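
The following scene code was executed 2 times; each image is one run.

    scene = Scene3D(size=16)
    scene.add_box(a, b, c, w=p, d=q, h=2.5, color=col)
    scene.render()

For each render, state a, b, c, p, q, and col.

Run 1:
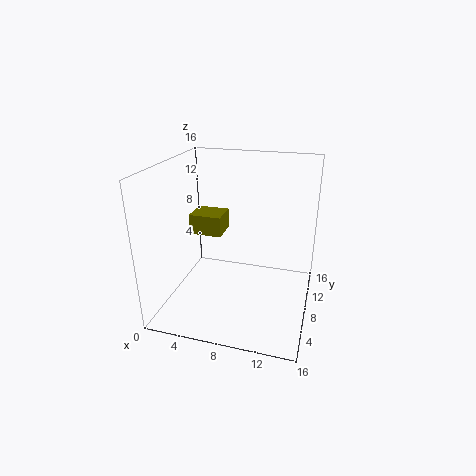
a = 1, b = 10.5, c = 6.5, p = 4, q = 3.5, col = 'olive'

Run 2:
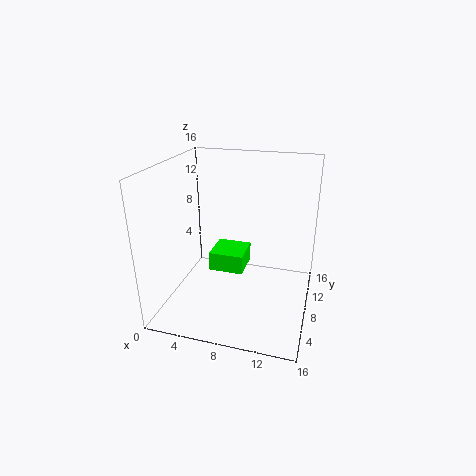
a = 3, b = 11.5, c = 1, p = 4.5, q = 4.5, col = 'lime'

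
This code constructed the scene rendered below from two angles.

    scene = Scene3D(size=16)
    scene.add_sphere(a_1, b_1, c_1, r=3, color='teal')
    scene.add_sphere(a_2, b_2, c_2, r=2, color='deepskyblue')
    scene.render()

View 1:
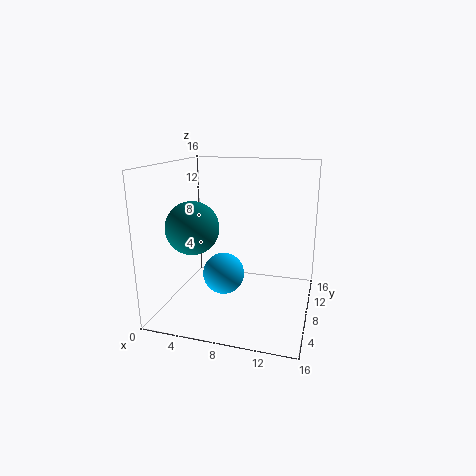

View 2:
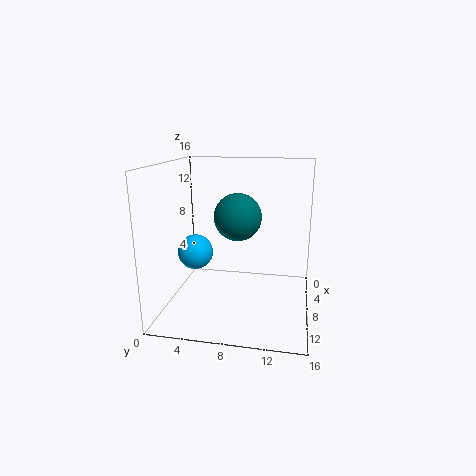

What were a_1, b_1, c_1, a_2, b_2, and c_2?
a_1 = 3, b_1 = 7, c_1 = 9, a_2 = 8, b_2 = 3, c_2 = 6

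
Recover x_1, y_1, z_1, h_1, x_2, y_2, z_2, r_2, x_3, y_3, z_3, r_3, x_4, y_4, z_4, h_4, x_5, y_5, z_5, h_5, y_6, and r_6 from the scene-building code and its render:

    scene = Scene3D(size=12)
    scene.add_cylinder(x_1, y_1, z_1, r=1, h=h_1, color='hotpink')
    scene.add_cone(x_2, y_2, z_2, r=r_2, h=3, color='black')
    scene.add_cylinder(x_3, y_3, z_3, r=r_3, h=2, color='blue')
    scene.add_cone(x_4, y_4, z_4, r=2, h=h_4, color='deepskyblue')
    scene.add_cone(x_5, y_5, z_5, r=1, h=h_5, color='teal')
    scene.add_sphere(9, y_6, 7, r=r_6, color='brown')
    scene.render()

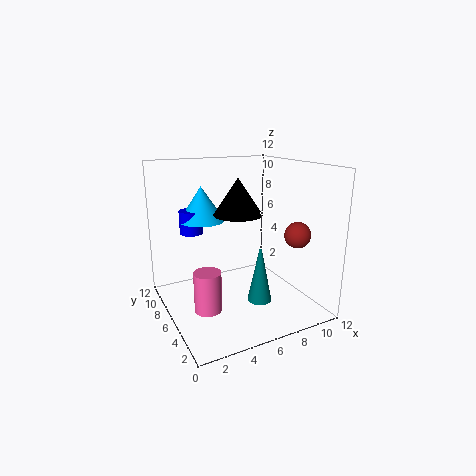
x_1 = 2; y_1 = 3; z_1 = 2; h_1 = 3; x_2 = 6; y_2 = 6; z_2 = 8; r_2 = 2; x_3 = 3; y_3 = 9; z_3 = 6; r_3 = 1; x_4 = 4; y_4 = 9; z_4 = 7; h_4 = 3; x_5 = 7; y_5 = 4; z_5 = 1; h_5 = 5; y_6 = 2; r_6 = 1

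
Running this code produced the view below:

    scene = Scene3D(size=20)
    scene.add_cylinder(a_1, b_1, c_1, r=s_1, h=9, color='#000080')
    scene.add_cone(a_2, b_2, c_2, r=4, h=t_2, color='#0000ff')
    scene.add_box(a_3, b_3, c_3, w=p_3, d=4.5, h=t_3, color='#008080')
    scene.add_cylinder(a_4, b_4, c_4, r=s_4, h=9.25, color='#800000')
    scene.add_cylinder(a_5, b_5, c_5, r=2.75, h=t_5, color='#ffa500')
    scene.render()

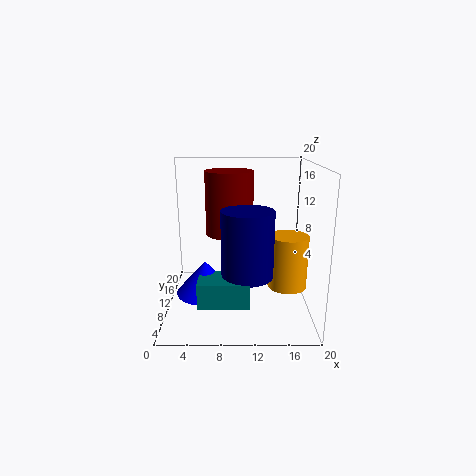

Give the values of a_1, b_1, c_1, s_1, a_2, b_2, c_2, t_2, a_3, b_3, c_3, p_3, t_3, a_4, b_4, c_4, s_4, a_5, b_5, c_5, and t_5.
a_1 = 11.25
b_1 = 7.5
c_1 = 5.5
s_1 = 3.5
a_2 = 5.5
b_2 = 8.25
c_2 = 2.75
t_2 = 4.5
a_3 = 4.75
b_3 = 4
c_3 = 2.25
p_3 = 6.75
t_3 = 3.5
a_4 = 8.75
b_4 = 13.75
c_4 = 9.5
s_4 = 3.5
a_5 = 17
b_5 = 9.5
c_5 = 3
t_5 = 7.5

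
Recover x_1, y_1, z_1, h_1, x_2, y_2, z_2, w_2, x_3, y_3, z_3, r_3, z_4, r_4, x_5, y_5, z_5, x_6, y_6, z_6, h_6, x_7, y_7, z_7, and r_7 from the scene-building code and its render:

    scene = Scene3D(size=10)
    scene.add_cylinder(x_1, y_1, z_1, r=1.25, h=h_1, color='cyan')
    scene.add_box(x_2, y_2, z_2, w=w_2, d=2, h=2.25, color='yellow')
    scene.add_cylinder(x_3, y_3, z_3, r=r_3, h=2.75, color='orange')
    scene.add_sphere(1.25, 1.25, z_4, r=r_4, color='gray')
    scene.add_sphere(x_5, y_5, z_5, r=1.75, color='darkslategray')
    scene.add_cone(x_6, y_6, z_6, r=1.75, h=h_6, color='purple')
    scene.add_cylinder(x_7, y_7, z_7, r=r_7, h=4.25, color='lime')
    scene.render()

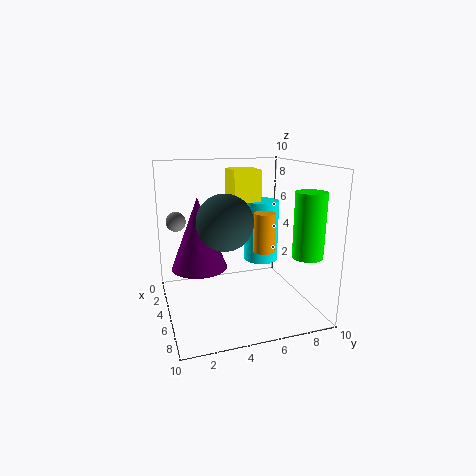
x_1 = 3.75
y_1 = 7.25
z_1 = 2.75
h_1 = 4.5
x_2 = 2
y_2 = 5
z_2 = 7.25
w_2 = 2.25
x_3 = 5.5
y_3 = 6.75
z_3 = 4
r_3 = 0.75
z_4 = 5.5
r_4 = 0.75
x_5 = 7
y_5 = 3.5
z_5 = 6.75
x_6 = 6.25
y_6 = 2
z_6 = 3.75
h_6 = 4.5
x_7 = 8
y_7 = 8.75
z_7 = 4.25
r_7 = 1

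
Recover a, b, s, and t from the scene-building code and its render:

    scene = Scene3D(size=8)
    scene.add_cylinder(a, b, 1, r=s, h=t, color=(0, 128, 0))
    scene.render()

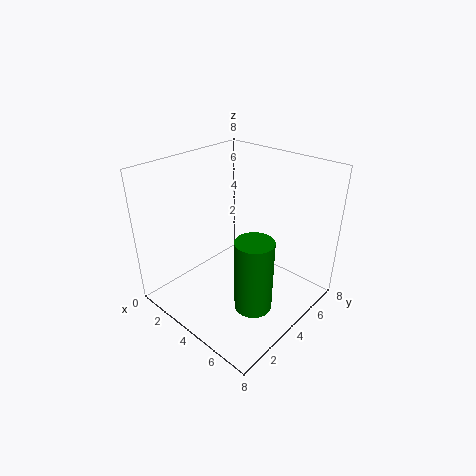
a = 6; b = 3; s = 1; t = 4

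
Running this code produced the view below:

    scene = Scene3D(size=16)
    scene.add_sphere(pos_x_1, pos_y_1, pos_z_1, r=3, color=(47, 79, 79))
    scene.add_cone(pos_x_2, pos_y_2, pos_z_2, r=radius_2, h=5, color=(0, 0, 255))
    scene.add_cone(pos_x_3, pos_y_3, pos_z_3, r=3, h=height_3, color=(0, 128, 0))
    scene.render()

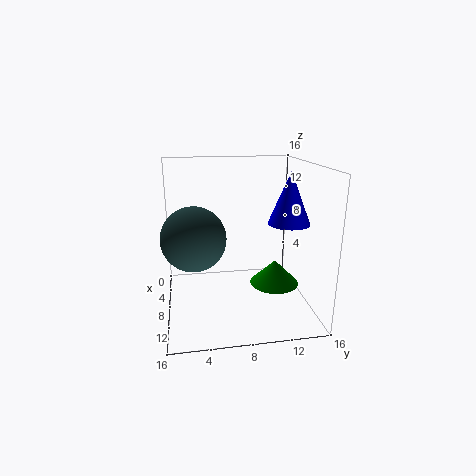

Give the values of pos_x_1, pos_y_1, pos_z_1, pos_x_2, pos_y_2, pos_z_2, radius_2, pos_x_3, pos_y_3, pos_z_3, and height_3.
pos_x_1 = 13; pos_y_1 = 3; pos_z_1 = 10; pos_x_2 = 13; pos_y_2 = 12; pos_z_2 = 11; radius_2 = 2; pos_x_3 = 6; pos_y_3 = 13; pos_z_3 = 1; height_3 = 3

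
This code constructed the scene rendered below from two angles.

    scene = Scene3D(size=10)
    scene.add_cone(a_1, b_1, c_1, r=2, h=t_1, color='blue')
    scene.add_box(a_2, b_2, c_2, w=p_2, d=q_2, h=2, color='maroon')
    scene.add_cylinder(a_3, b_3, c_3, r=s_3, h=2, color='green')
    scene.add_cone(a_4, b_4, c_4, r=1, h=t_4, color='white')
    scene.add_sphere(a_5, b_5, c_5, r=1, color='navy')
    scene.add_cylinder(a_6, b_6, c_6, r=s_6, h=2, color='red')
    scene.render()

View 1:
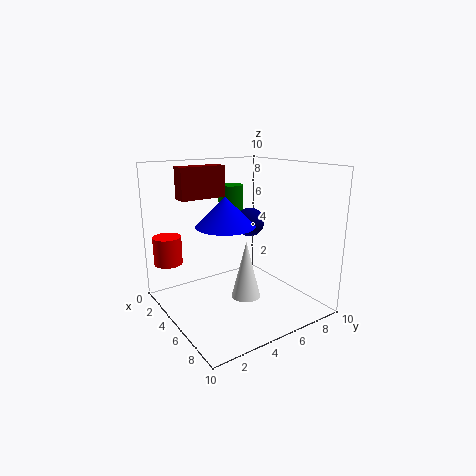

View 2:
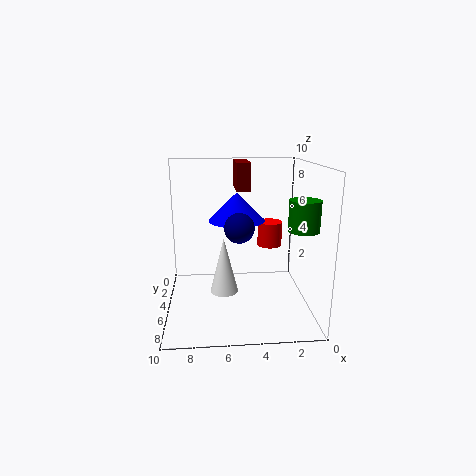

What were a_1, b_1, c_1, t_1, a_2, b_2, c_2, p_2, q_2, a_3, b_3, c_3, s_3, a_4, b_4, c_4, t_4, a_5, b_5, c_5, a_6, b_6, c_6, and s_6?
a_1 = 5, b_1 = 4, c_1 = 6, t_1 = 2, a_2 = 4, b_2 = 1, c_2 = 8, p_2 = 1, q_2 = 3, a_3 = 1, b_3 = 7, c_3 = 6, s_3 = 1, a_4 = 6, b_4 = 5, c_4 = 1, t_4 = 4, a_5 = 5, b_5 = 6, c_5 = 6, a_6 = 2, b_6 = 1, c_6 = 3, s_6 = 1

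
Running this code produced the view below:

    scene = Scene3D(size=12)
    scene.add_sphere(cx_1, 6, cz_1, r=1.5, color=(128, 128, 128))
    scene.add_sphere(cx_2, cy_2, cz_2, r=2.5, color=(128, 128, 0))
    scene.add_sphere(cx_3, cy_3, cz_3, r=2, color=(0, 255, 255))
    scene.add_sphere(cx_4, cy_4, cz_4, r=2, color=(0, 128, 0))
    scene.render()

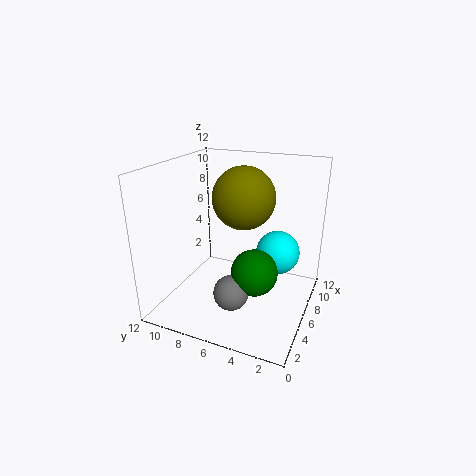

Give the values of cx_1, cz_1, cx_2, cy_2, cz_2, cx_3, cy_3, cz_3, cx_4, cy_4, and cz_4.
cx_1 = 4.5
cz_1 = 1.5
cx_2 = 6
cy_2 = 5.5
cz_2 = 9.5
cx_3 = 9.5
cy_3 = 3.5
cz_3 = 3.5
cx_4 = 6
cy_4 = 4.5
cz_4 = 3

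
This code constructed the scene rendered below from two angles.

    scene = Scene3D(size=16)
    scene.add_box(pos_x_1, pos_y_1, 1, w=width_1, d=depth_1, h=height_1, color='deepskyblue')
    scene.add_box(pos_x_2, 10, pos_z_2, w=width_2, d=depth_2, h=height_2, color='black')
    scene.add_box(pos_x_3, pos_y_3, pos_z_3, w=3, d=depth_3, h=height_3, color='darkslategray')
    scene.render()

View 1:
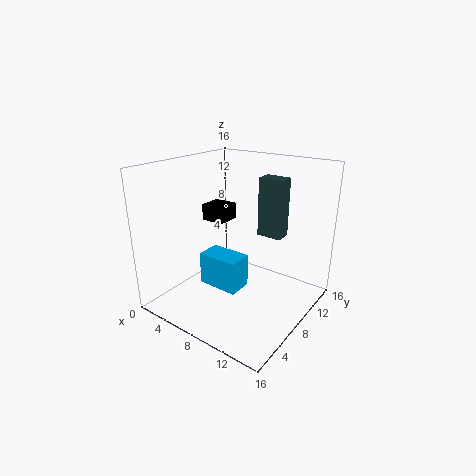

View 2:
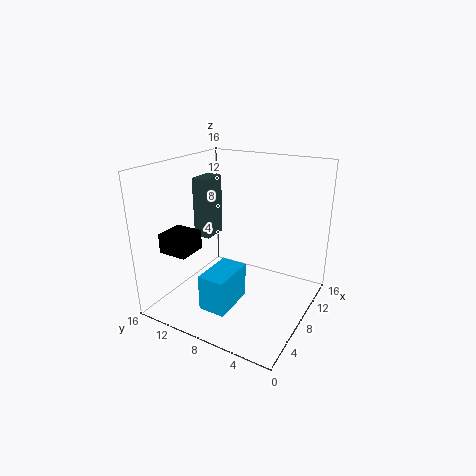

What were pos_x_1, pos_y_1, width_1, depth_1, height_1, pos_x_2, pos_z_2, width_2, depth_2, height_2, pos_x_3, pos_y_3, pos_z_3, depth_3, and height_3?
pos_x_1 = 3, pos_y_1 = 7, width_1 = 5, depth_1 = 3, height_1 = 4, pos_x_2 = 1, pos_z_2 = 8, width_2 = 3, depth_2 = 3, height_2 = 2, pos_x_3 = 8, pos_y_3 = 12, pos_z_3 = 7, depth_3 = 2, height_3 = 7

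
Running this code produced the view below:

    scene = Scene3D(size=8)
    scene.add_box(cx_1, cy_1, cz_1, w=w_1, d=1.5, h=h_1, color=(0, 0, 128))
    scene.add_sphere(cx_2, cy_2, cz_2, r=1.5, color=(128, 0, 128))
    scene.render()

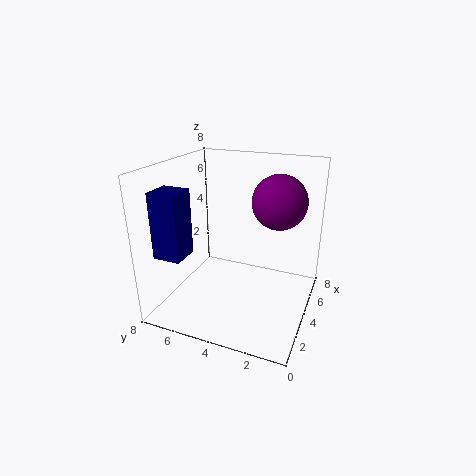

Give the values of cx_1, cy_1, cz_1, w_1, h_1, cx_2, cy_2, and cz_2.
cx_1 = 1; cy_1 = 6; cz_1 = 3.5; w_1 = 1.5; h_1 = 3.5; cx_2 = 5; cy_2 = 2; cz_2 = 6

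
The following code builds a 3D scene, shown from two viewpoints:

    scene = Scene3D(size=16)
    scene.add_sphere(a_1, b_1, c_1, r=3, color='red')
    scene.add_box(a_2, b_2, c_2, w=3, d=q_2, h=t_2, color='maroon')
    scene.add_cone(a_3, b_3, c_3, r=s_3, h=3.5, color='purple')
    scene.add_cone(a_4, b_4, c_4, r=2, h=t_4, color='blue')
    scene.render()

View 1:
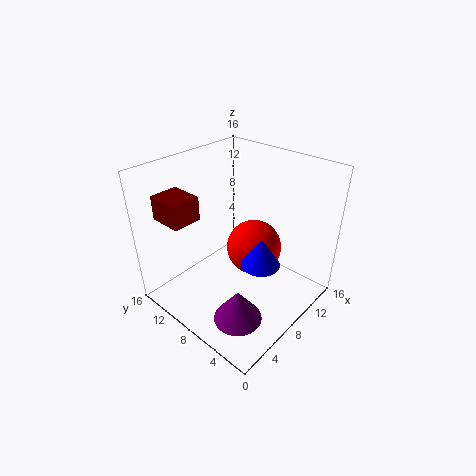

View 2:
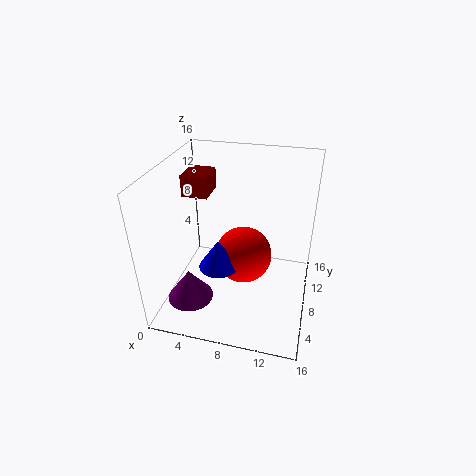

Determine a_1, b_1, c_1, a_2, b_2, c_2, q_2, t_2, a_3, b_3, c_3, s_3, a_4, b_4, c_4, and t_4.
a_1 = 9, b_1 = 6.5, c_1 = 7, a_2 = 1, b_2 = 9.5, c_2 = 11.5, q_2 = 3.5, t_2 = 2.5, a_3 = 3.5, b_3 = 4, c_3 = 2, s_3 = 2.5, a_4 = 7, b_4 = 4, c_4 = 7, t_4 = 3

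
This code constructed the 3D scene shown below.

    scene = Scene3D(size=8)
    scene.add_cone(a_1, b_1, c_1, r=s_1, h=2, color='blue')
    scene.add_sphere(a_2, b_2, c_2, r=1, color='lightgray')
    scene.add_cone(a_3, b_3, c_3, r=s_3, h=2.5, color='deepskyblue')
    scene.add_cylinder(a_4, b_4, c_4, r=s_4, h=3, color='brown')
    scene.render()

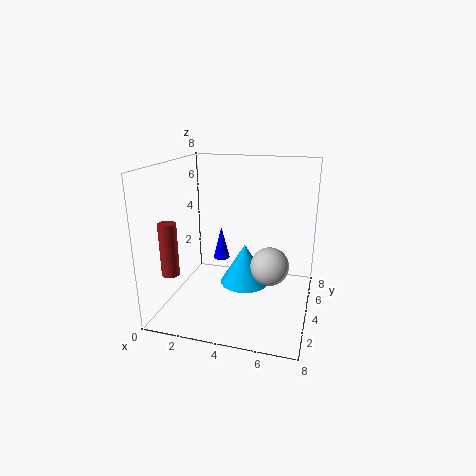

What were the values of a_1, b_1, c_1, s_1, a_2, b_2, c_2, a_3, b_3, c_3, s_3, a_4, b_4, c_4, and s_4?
a_1 = 2.5
b_1 = 5.5
c_1 = 2
s_1 = 0.5
a_2 = 6
b_2 = 3
c_2 = 3
a_3 = 4
b_3 = 5.5
c_3 = 0.5
s_3 = 1.5
a_4 = 0.5
b_4 = 2.5
c_4 = 2
s_4 = 0.5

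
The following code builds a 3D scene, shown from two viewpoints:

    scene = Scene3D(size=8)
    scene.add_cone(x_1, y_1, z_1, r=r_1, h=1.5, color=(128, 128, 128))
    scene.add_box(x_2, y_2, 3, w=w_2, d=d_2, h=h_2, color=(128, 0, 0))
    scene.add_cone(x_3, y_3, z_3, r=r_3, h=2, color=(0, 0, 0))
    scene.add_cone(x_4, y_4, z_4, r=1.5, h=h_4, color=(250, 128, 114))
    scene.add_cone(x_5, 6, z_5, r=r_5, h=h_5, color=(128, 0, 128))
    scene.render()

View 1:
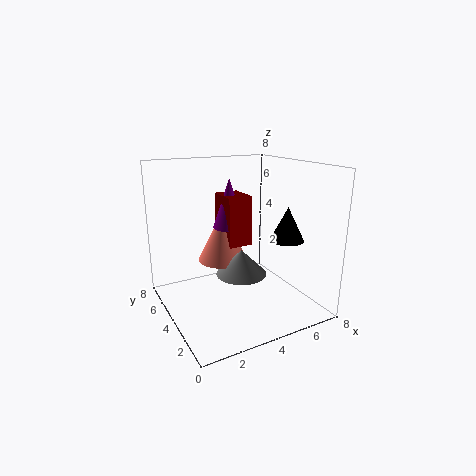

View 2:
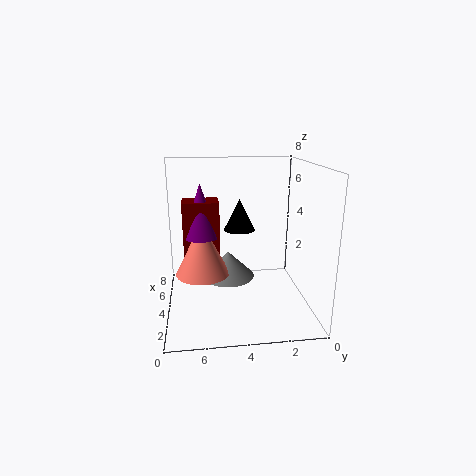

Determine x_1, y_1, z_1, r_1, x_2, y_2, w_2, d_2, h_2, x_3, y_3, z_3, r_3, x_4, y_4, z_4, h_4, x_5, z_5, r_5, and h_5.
x_1 = 4.5
y_1 = 4.5
z_1 = 1.5
r_1 = 1.5
x_2 = 4
y_2 = 5
w_2 = 1.5
d_2 = 2
h_2 = 3
x_3 = 7
y_3 = 3.5
z_3 = 3.5
r_3 = 1
x_4 = 4
y_4 = 6
z_4 = 2
h_4 = 3
x_5 = 4.5
z_5 = 4
r_5 = 1
h_5 = 3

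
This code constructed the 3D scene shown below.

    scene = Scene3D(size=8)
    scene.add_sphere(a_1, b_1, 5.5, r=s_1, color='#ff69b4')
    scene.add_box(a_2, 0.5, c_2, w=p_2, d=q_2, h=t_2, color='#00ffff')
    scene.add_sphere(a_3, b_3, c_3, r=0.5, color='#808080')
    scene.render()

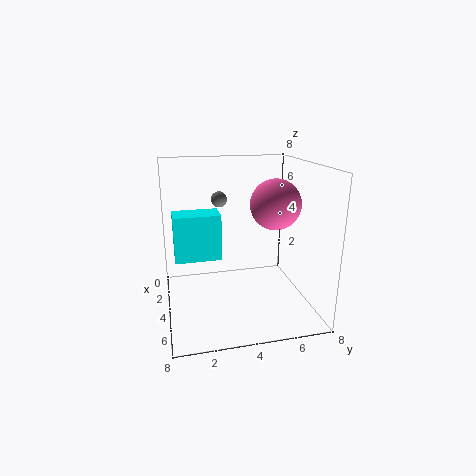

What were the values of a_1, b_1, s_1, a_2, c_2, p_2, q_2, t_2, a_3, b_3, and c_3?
a_1 = 3; b_1 = 6.5; s_1 = 1.5; a_2 = 3; c_2 = 3; p_2 = 1.5; q_2 = 2.5; t_2 = 2.5; a_3 = 1; b_3 = 3.5; c_3 = 5.5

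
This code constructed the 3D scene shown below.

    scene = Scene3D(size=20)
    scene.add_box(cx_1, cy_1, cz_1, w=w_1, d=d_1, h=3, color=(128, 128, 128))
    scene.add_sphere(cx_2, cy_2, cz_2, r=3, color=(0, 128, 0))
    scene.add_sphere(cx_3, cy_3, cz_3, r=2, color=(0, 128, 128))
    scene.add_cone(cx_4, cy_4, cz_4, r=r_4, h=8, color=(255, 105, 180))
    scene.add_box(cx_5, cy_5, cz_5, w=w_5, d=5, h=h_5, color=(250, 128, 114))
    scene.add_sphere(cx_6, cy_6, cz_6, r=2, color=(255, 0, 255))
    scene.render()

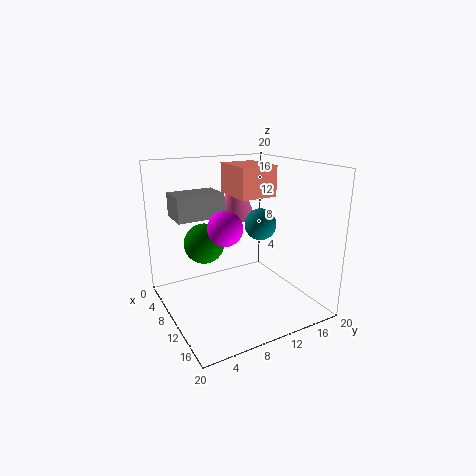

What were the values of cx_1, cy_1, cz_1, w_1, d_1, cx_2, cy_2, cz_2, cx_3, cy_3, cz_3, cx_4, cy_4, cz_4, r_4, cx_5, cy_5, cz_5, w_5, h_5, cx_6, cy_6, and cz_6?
cx_1 = 8
cy_1 = 1
cz_1 = 14
w_1 = 4
d_1 = 6
cx_2 = 5
cy_2 = 7
cz_2 = 8
cx_3 = 14
cy_3 = 11
cz_3 = 13
cx_4 = 4
cy_4 = 13
cz_4 = 11
r_4 = 3
cx_5 = 7
cy_5 = 9
cz_5 = 16
w_5 = 6
h_5 = 4
cx_6 = 16
cy_6 = 5
cz_6 = 14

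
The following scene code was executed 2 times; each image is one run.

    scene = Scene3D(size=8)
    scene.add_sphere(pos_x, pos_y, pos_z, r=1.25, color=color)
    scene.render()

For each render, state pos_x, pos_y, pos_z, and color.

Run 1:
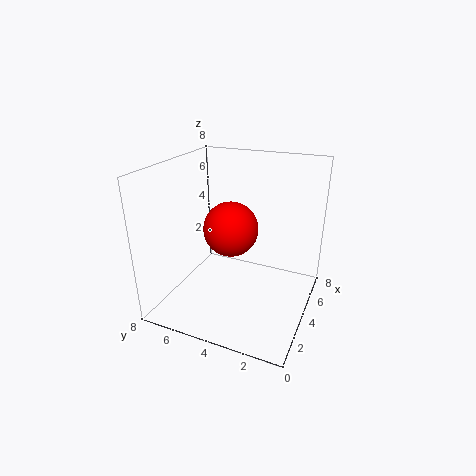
pos_x = 1.5; pos_y = 3.25; pos_z = 5.75; color = 'red'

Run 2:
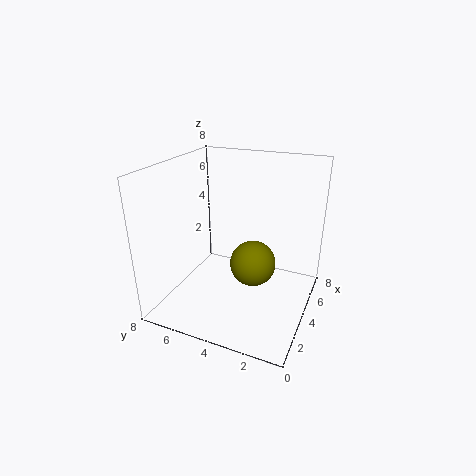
pos_x = 3.75; pos_y = 3; pos_z = 2.75; color = 'olive'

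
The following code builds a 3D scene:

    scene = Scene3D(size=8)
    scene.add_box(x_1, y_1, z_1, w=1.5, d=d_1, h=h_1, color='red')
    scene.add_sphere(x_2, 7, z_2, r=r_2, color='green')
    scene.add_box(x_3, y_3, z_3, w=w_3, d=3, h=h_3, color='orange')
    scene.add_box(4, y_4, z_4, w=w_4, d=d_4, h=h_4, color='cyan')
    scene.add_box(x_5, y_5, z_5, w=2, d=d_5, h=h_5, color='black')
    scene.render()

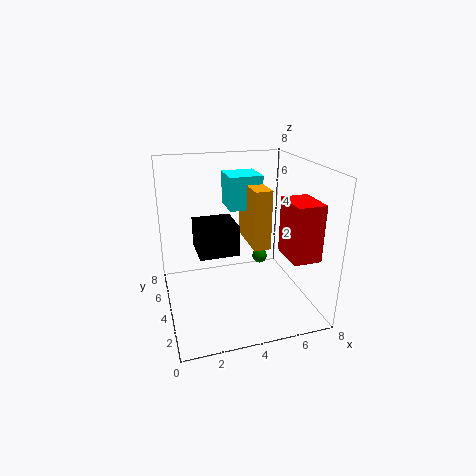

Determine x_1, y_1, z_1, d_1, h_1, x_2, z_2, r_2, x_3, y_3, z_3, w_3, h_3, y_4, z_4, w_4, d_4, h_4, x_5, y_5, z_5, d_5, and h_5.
x_1 = 6, y_1 = 1, z_1 = 3.5, d_1 = 2, h_1 = 3, x_2 = 6.5, z_2 = 1, r_2 = 0.5, x_3 = 5, y_3 = 4, z_3 = 3, w_3 = 1, h_3 = 3.5, y_4 = 5.5, z_4 = 5, w_4 = 2, d_4 = 2, h_4 = 2, x_5 = 1.5, y_5 = 2, z_5 = 4, d_5 = 2, h_5 = 1.5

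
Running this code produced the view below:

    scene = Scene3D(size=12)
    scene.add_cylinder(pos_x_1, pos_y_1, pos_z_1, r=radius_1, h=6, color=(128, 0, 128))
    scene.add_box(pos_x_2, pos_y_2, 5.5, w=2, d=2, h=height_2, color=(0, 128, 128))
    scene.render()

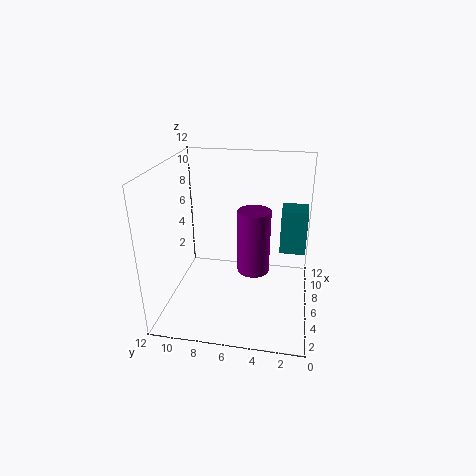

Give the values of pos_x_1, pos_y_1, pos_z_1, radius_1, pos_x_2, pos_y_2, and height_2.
pos_x_1 = 8.5, pos_y_1 = 5, pos_z_1 = 1.5, radius_1 = 1.5, pos_x_2 = 5, pos_y_2 = 0.5, height_2 = 3.5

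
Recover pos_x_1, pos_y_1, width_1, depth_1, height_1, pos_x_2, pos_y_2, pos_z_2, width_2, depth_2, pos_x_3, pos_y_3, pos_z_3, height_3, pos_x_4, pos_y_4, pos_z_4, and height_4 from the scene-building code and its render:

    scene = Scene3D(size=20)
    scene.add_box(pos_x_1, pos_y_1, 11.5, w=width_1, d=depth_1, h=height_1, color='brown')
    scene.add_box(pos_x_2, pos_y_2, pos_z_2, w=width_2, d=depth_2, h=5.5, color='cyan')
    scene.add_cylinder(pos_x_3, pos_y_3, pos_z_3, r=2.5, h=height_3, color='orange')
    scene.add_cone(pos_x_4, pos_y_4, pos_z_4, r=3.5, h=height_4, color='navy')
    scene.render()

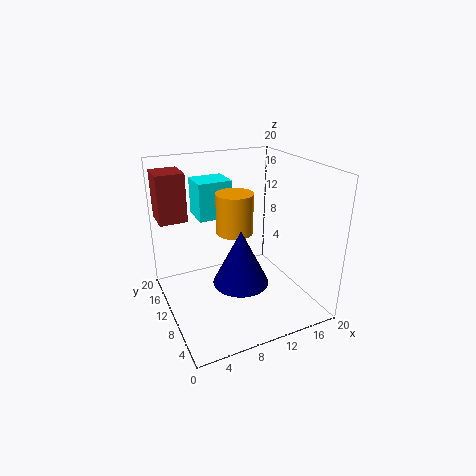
pos_x_1 = 0.5, pos_y_1 = 15, width_1 = 4, depth_1 = 4.5, height_1 = 7, pos_x_2 = 6, pos_y_2 = 14, pos_z_2 = 11.5, width_2 = 5, depth_2 = 4.5, pos_x_3 = 9.5, pos_y_3 = 10, pos_z_3 = 11, height_3 = 5.5, pos_x_4 = 8, pos_y_4 = 5, pos_z_4 = 6.5, height_4 = 7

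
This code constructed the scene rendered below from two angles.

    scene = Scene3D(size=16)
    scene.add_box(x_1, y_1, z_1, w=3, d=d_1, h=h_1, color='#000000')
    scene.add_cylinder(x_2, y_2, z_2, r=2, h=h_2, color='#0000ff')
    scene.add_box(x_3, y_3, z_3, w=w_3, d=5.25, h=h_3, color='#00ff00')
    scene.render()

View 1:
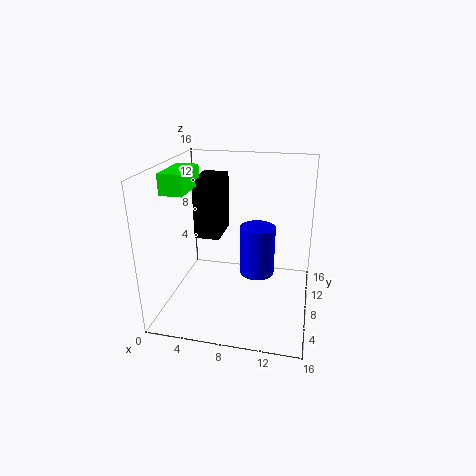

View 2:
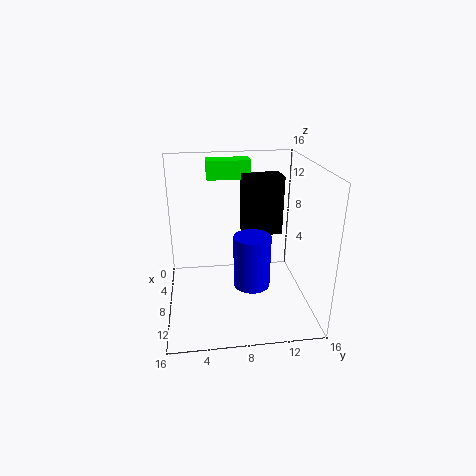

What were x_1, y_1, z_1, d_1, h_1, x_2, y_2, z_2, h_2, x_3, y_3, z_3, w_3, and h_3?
x_1 = 2.5
y_1 = 9
z_1 = 7
d_1 = 4.75
h_1 = 7
x_2 = 10
y_2 = 9.25
z_2 = 3.25
h_2 = 5.75
x_3 = 0.5
y_3 = 5
z_3 = 13.25
w_3 = 2.5
h_3 = 2.25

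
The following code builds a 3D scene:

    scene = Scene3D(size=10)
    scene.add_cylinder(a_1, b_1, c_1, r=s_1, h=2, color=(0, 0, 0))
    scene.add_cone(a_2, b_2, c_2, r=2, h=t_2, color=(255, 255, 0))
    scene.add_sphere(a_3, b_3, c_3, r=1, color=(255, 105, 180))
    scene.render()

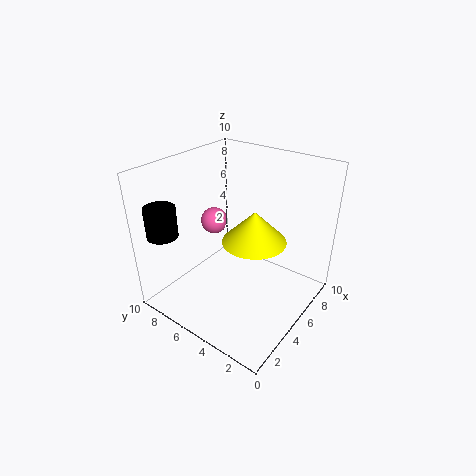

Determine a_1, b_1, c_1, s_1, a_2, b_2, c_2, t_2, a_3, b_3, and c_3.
a_1 = 1, b_1 = 8, c_1 = 6, s_1 = 1, a_2 = 4, b_2 = 3, c_2 = 6, t_2 = 2, a_3 = 6, b_3 = 8, c_3 = 5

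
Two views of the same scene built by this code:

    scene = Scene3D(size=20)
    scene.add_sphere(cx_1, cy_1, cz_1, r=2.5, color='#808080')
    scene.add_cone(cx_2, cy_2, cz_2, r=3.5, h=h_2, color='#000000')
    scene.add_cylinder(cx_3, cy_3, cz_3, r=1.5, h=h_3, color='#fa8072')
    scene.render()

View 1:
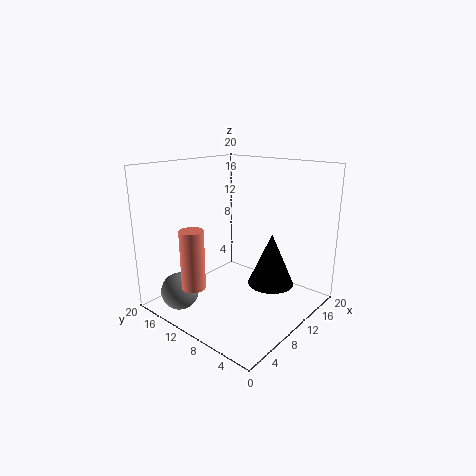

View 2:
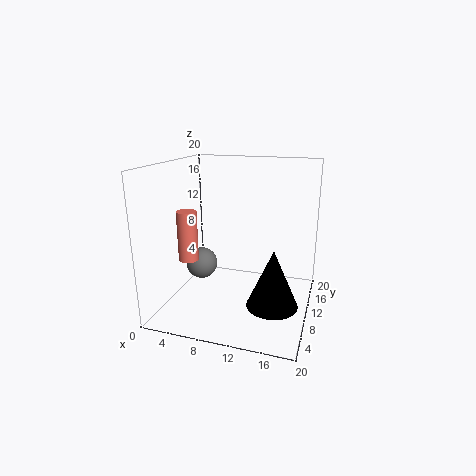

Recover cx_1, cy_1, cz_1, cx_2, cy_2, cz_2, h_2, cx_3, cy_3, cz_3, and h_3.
cx_1 = 2.5
cy_1 = 14
cz_1 = 3.5
cx_2 = 15.5
cy_2 = 8
cz_2 = 1.5
h_2 = 8
cx_3 = 2
cy_3 = 10.5
cz_3 = 5.5
h_3 = 7.5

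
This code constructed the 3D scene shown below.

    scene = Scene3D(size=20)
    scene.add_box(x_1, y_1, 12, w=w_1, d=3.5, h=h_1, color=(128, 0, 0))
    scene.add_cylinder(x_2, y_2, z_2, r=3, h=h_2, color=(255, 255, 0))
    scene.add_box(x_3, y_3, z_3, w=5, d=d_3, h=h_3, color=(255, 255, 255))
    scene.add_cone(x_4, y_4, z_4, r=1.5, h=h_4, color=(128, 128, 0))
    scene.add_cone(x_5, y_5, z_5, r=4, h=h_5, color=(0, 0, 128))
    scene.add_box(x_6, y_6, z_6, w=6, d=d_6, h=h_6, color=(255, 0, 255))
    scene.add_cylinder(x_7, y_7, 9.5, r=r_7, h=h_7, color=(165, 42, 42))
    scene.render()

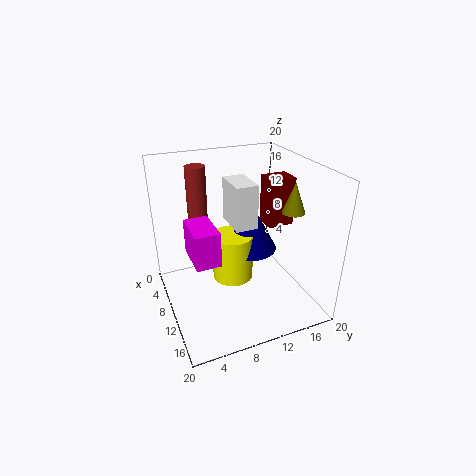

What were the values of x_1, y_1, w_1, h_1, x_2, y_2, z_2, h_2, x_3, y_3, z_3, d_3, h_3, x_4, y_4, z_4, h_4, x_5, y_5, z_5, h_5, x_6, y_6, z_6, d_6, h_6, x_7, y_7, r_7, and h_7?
x_1 = 9.5; y_1 = 13.5; w_1 = 3; h_1 = 6.5; x_2 = 8; y_2 = 10; z_2 = 2.5; h_2 = 7; x_3 = 7; y_3 = 9; z_3 = 12; d_3 = 3; h_3 = 6; x_4 = 14; y_4 = 16; z_4 = 14.5; h_4 = 4; x_5 = 7.5; y_5 = 13; z_5 = 6.5; h_5 = 7.5; x_6 = 5.5; y_6 = 3.5; z_6 = 7; d_6 = 3.5; h_6 = 5; x_7 = 2.5; y_7 = 6.5; r_7 = 1.5; h_7 = 9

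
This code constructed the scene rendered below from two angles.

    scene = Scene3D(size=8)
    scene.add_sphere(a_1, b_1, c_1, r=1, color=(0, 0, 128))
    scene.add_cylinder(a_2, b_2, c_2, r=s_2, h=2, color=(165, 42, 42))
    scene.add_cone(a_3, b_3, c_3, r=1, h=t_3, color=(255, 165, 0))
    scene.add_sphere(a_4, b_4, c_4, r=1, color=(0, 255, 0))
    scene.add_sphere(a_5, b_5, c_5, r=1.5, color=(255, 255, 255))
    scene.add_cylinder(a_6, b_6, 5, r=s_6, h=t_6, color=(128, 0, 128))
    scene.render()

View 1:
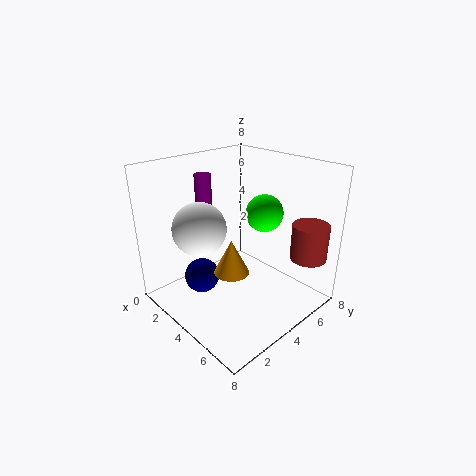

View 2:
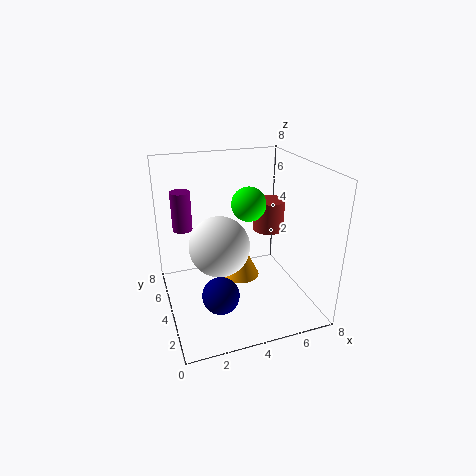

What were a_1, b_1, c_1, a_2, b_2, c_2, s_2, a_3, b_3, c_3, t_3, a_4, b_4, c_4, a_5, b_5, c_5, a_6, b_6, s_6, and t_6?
a_1 = 2.5; b_1 = 2.5; c_1 = 1.5; a_2 = 7; b_2 = 6.5; c_2 = 3; s_2 = 1; a_3 = 4; b_3 = 3.5; c_3 = 2; t_3 = 2; a_4 = 5; b_4 = 5; c_4 = 5.5; a_5 = 2.5; b_5 = 2.5; c_5 = 4.5; a_6 = 1; b_6 = 4; s_6 = 0.5; t_6 = 2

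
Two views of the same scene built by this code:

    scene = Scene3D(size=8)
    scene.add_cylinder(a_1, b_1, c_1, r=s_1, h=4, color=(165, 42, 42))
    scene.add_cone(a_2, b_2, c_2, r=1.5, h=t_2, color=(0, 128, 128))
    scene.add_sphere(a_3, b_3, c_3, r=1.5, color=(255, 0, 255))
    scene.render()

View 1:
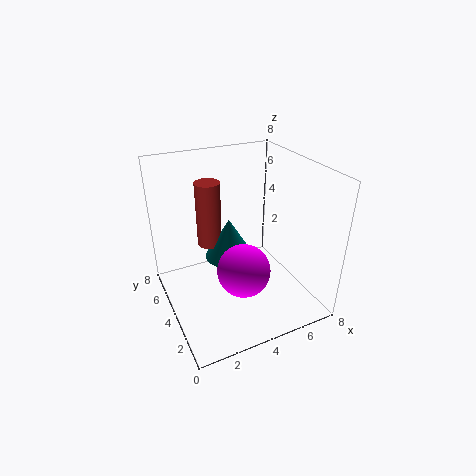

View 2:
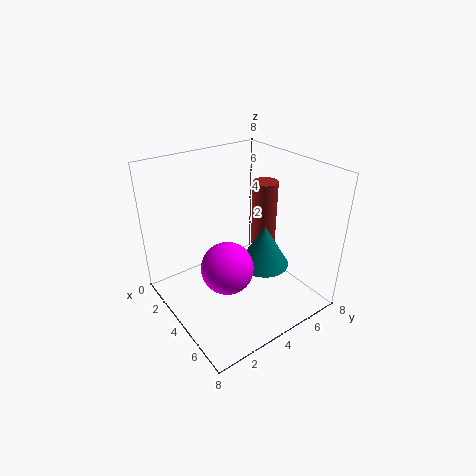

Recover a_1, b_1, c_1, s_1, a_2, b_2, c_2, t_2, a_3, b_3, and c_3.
a_1 = 3.25; b_1 = 6.5; c_1 = 2.5; s_1 = 0.75; a_2 = 4.25; b_2 = 5.75; c_2 = 1.75; t_2 = 2.5; a_3 = 4; b_3 = 3.25; c_3 = 2.25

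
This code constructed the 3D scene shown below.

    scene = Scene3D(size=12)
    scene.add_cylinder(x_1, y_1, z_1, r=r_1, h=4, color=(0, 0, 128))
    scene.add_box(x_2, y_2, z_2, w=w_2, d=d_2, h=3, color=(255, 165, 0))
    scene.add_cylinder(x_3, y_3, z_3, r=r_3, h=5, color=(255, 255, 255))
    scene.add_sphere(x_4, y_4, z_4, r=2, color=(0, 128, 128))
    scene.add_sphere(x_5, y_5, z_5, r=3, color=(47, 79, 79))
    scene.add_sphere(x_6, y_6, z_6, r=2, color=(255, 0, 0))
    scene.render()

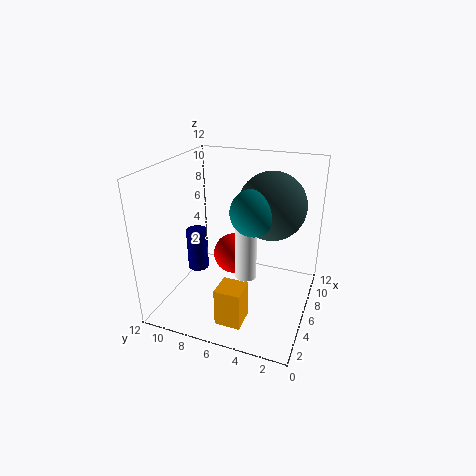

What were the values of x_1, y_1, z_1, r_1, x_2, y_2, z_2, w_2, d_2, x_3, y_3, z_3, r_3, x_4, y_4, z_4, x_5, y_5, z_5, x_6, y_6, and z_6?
x_1 = 8
y_1 = 11
z_1 = 1
r_1 = 1
x_2 = 1
y_2 = 4
z_2 = 1
w_2 = 2
d_2 = 2
x_3 = 8
y_3 = 6
z_3 = 1
r_3 = 1
x_4 = 7
y_4 = 5
z_4 = 8
x_5 = 9
y_5 = 4
z_5 = 8
x_6 = 10
y_6 = 8
z_6 = 2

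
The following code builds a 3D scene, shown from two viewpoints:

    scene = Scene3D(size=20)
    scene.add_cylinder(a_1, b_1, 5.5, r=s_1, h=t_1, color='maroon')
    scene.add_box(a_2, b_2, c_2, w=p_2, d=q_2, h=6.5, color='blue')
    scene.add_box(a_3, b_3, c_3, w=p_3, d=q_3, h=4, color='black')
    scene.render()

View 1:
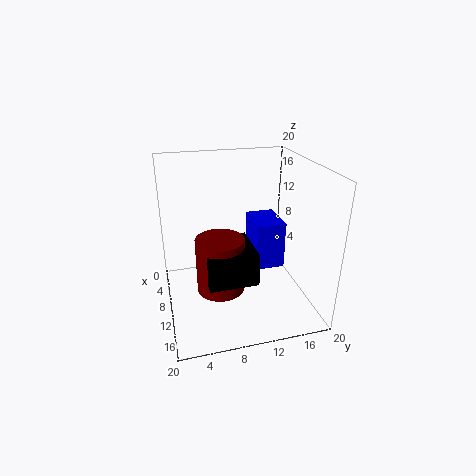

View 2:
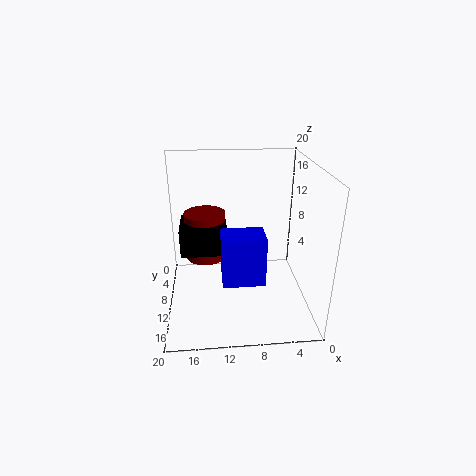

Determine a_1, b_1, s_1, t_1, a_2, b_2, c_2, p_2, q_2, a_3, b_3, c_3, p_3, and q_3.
a_1 = 14.5; b_1 = 6.5; s_1 = 3; t_1 = 7; a_2 = 7; b_2 = 12; c_2 = 6; p_2 = 5.5; q_2 = 4; a_3 = 11.5; b_3 = 4.5; c_3 = 7.5; p_3 = 6.5; q_3 = 6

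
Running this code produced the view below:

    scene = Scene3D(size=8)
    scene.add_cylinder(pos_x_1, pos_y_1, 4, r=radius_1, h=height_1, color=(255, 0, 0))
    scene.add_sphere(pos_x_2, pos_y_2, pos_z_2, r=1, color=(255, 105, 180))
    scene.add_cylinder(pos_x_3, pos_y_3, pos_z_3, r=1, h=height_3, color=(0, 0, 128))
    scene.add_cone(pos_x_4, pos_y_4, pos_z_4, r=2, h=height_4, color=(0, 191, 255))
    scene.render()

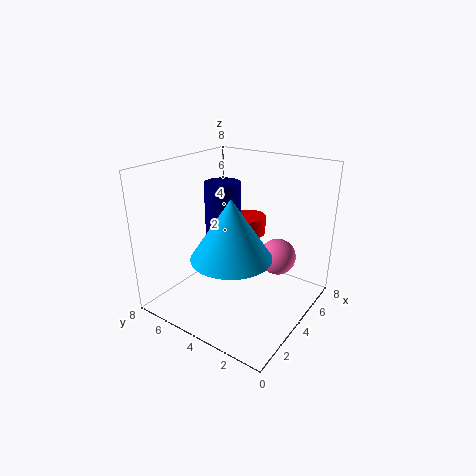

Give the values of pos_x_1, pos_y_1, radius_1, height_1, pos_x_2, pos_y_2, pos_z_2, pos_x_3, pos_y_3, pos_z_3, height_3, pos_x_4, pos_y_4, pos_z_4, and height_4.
pos_x_1 = 5
pos_y_1 = 4
radius_1 = 1
height_1 = 1
pos_x_2 = 5
pos_y_2 = 2
pos_z_2 = 3
pos_x_3 = 4
pos_y_3 = 5
pos_z_3 = 4
height_3 = 3
pos_x_4 = 2
pos_y_4 = 3
pos_z_4 = 4
height_4 = 3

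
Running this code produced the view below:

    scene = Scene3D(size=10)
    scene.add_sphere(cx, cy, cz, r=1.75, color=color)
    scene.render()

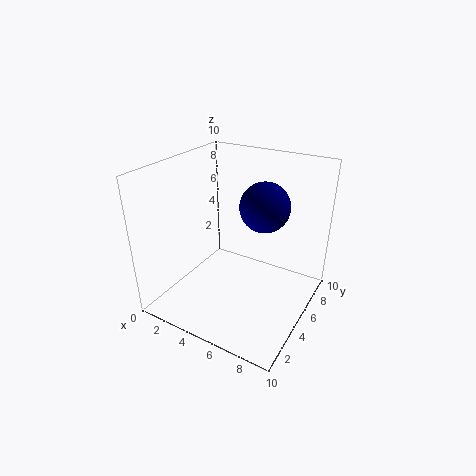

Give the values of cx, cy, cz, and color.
cx = 6.25, cy = 6.5, cz = 7, color = 'navy'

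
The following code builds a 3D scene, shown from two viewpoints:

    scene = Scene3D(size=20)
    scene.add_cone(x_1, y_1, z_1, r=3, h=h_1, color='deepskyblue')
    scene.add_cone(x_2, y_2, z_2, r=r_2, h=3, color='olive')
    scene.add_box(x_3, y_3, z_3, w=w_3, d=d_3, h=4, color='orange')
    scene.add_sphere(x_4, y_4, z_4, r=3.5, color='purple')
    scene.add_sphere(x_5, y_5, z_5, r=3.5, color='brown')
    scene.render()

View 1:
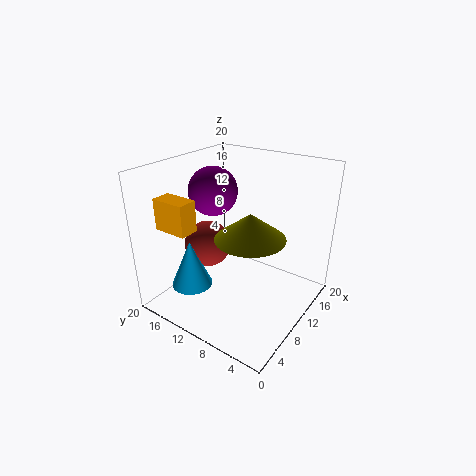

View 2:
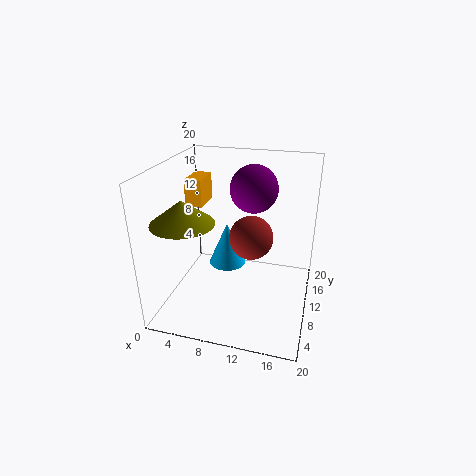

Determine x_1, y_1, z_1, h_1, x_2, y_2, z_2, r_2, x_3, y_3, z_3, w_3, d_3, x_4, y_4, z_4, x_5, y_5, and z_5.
x_1 = 6.5, y_1 = 16, z_1 = 2, h_1 = 7, x_2 = 4.5, y_2 = 4.5, z_2 = 14, r_2 = 4, x_3 = 1.5, y_3 = 12, z_3 = 13, w_3 = 2.5, d_3 = 4.5, x_4 = 11, y_4 = 15, z_4 = 15.5, x_5 = 10.5, y_5 = 16, z_5 = 7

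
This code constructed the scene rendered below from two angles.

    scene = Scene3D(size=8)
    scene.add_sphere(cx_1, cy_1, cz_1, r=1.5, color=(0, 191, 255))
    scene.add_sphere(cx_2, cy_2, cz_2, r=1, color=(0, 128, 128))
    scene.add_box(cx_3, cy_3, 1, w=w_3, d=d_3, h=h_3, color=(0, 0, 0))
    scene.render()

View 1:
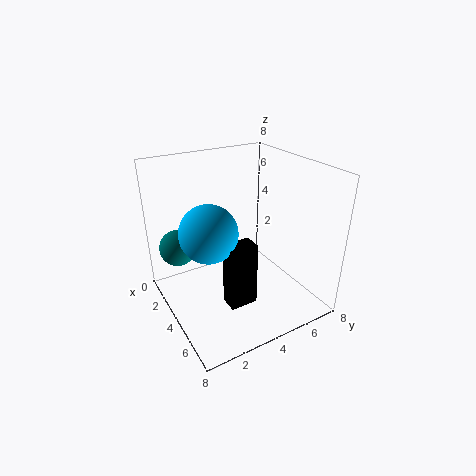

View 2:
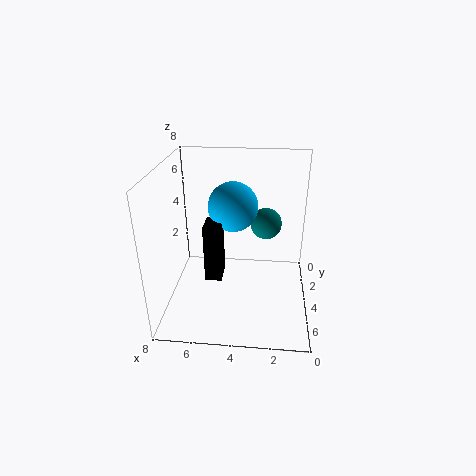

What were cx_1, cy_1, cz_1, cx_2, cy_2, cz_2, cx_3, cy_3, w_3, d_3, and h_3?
cx_1 = 4.5, cy_1 = 2, cz_1 = 5, cx_2 = 2.5, cy_2 = 1, cz_2 = 3.5, cx_3 = 5, cy_3 = 2.5, w_3 = 1, d_3 = 1.5, h_3 = 3.5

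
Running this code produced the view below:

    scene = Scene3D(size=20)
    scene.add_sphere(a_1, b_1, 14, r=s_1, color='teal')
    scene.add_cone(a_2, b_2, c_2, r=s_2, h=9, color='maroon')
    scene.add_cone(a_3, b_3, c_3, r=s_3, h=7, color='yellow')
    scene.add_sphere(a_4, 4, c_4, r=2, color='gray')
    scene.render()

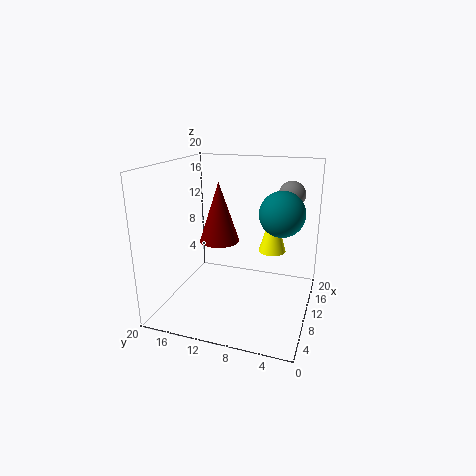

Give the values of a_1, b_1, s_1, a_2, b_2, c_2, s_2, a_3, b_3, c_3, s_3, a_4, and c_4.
a_1 = 10
b_1 = 4
s_1 = 3
a_2 = 13
b_2 = 14
c_2 = 8
s_2 = 3
a_3 = 14
b_3 = 6
c_3 = 7
s_3 = 2
a_4 = 17
c_4 = 15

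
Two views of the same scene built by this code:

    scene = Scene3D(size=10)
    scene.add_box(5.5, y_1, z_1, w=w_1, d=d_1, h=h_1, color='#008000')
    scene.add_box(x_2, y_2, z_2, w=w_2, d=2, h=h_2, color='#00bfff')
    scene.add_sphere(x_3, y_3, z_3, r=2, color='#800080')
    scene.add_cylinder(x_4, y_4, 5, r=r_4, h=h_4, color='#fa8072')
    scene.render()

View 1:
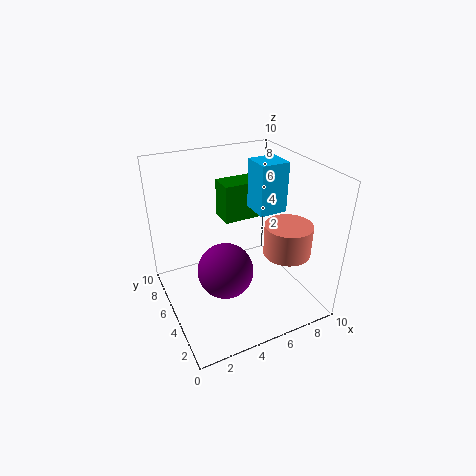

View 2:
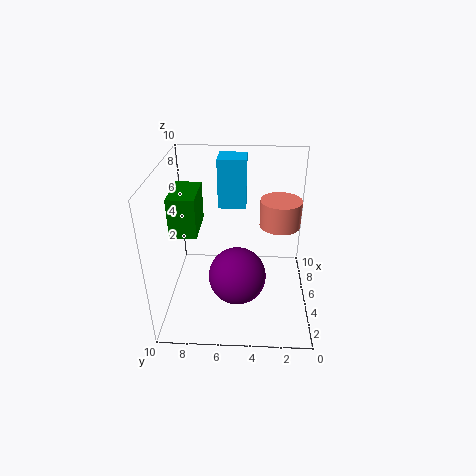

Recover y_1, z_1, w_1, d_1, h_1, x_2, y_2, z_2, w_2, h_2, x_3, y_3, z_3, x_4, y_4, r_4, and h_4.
y_1 = 8; z_1 = 4.5; w_1 = 3.5; d_1 = 2; h_1 = 3; x_2 = 6.5; y_2 = 4.5; z_2 = 6.5; w_2 = 2; h_2 = 3.5; x_3 = 4; y_3 = 5; z_3 = 2.5; x_4 = 7; y_4 = 2; r_4 = 1.5; h_4 = 2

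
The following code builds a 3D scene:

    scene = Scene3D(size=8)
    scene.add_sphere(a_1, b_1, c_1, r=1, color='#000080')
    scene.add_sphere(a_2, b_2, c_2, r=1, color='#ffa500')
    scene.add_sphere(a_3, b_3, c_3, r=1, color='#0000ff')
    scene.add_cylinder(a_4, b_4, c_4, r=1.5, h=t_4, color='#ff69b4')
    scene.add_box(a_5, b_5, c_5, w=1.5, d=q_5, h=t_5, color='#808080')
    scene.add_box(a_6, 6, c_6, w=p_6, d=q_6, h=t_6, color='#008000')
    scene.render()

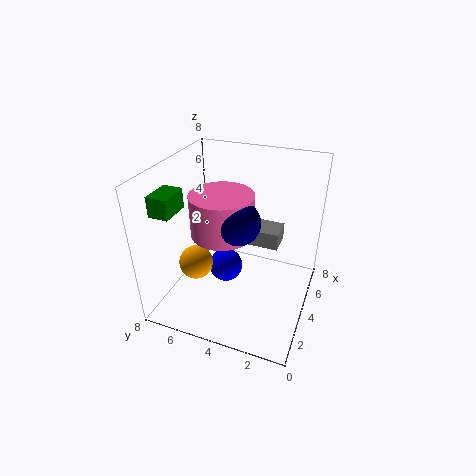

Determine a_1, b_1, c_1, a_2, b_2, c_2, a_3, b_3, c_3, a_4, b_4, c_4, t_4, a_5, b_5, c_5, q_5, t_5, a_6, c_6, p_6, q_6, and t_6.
a_1 = 1.5
b_1 = 3
c_1 = 6.5
a_2 = 3.5
b_2 = 6.5
c_2 = 2
a_3 = 4.5
b_3 = 5
c_3 = 1.5
a_4 = 2
b_4 = 4
c_4 = 5.5
t_4 = 2
a_5 = 5
b_5 = 2
c_5 = 3
q_5 = 2.5
t_5 = 1
a_6 = 0.5
c_6 = 6.5
p_6 = 1.5
q_6 = 1
t_6 = 1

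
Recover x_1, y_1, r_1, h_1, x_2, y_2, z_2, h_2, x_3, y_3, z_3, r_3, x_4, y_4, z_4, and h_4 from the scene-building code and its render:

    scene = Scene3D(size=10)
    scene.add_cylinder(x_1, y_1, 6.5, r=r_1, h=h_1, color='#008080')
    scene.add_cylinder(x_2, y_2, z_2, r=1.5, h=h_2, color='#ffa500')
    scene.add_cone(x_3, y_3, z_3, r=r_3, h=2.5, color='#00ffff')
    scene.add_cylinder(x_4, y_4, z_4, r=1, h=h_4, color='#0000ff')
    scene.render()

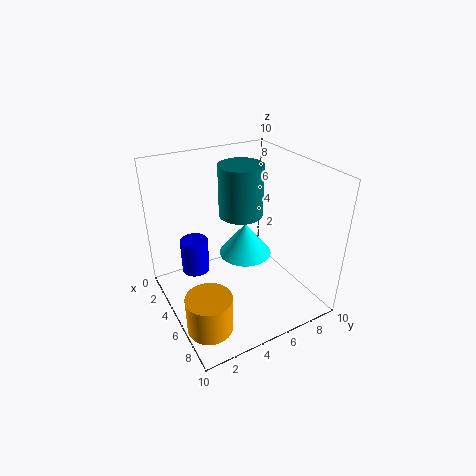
x_1 = 4.5, y_1 = 5.5, r_1 = 1.5, h_1 = 3.5, x_2 = 7.5, y_2 = 1.5, z_2 = 0.5, h_2 = 2.5, x_3 = 3.5, y_3 = 6.5, z_3 = 2.5, r_3 = 2, x_4 = 3, y_4 = 2.5, z_4 = 2, h_4 = 2.5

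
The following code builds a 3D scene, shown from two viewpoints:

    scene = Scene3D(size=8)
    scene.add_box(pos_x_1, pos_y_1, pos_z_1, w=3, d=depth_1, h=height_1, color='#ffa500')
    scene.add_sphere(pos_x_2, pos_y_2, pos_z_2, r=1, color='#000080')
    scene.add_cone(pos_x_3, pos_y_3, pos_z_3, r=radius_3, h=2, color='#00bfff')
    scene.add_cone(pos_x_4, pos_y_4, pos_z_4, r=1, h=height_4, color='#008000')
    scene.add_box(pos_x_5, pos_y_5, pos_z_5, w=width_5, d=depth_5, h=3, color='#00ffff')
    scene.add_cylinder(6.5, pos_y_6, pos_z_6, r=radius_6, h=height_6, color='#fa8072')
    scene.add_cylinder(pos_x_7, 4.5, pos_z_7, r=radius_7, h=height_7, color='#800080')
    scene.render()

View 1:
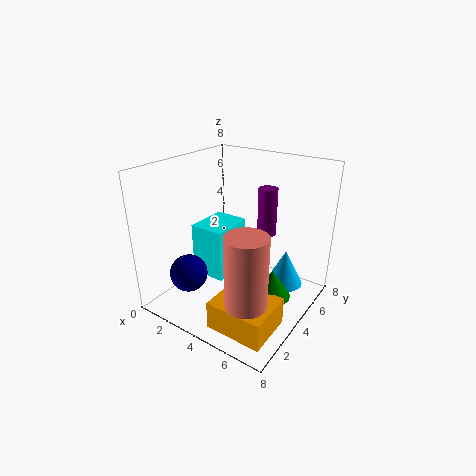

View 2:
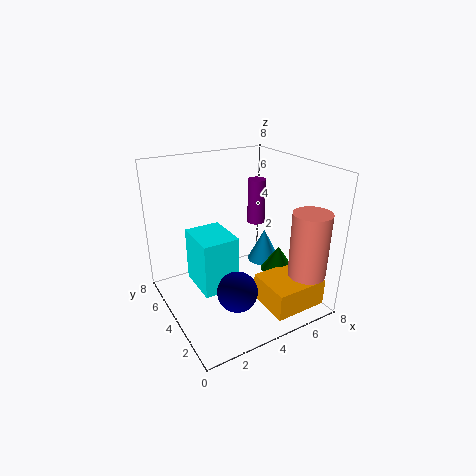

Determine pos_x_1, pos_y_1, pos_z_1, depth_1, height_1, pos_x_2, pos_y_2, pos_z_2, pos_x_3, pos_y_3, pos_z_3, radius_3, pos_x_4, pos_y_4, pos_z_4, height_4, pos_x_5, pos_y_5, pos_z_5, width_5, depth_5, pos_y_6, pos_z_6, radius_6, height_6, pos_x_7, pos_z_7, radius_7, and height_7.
pos_x_1 = 4.5, pos_y_1 = 0.5, pos_z_1 = 0.5, depth_1 = 2.5, height_1 = 1.5, pos_x_2 = 2.5, pos_y_2 = 1.5, pos_z_2 = 2.5, pos_x_3 = 6.5, pos_y_3 = 5, pos_z_3 = 1.5, radius_3 = 1, pos_x_4 = 6.5, pos_y_4 = 3.5, pos_z_4 = 1.5, height_4 = 1.5, pos_x_5 = 1.5, pos_y_5 = 3, pos_z_5 = 1.5, width_5 = 2, depth_5 = 2.5, pos_y_6 = 1, pos_z_6 = 2.5, radius_6 = 1, height_6 = 3.5, pos_x_7 = 5.5, pos_z_7 = 4.5, radius_7 = 0.5, height_7 = 2.5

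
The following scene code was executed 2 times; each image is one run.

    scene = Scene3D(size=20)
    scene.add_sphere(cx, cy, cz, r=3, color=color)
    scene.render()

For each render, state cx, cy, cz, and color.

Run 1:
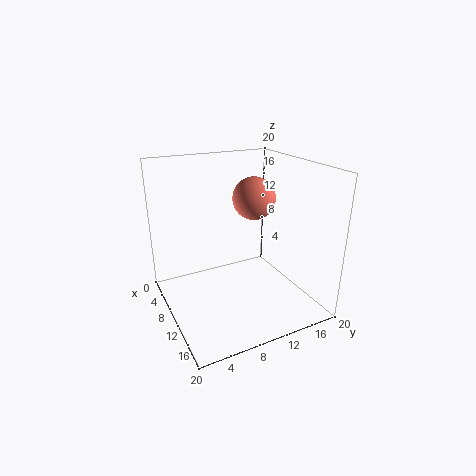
cx = 9
cy = 13
cz = 15
color = 'salmon'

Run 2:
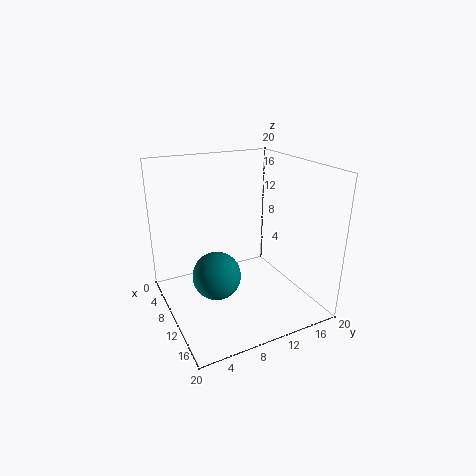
cx = 14
cy = 5
cz = 7.5
color = 'teal'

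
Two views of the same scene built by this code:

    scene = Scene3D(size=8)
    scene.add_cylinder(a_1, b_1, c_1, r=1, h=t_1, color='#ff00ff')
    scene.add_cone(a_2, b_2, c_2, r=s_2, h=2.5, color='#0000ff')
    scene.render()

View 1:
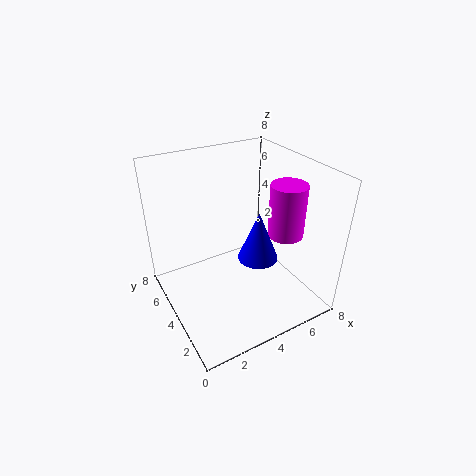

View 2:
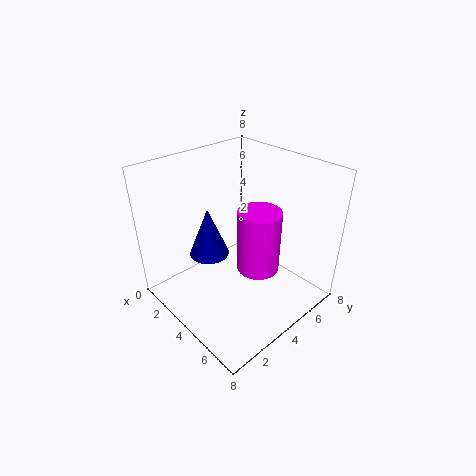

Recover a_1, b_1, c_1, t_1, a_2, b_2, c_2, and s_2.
a_1 = 6.5; b_1 = 3; c_1 = 4; t_1 = 3; a_2 = 4; b_2 = 2; c_2 = 4; s_2 = 1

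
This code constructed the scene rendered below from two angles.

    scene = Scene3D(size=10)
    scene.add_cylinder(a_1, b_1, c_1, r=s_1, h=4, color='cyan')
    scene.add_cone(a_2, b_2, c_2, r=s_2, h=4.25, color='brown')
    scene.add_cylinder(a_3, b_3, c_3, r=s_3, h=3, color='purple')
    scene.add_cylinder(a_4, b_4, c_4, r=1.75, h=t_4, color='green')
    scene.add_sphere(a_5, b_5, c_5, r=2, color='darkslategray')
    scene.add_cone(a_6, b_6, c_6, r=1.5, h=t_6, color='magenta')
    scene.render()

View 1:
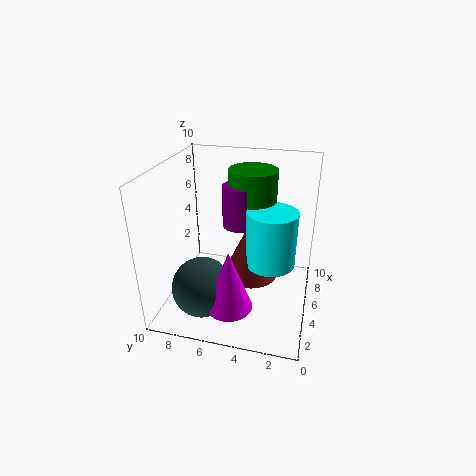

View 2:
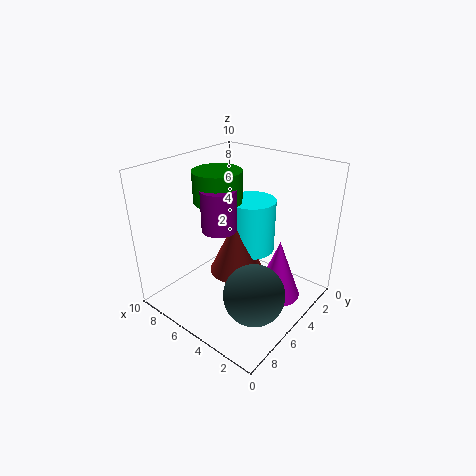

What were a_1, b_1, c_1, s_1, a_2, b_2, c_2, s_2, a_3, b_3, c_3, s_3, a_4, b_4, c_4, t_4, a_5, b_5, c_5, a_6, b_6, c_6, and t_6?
a_1 = 5.5
b_1 = 2.75
c_1 = 3
s_1 = 1.75
a_2 = 5.75
b_2 = 4.25
c_2 = 1.75
s_2 = 2
a_3 = 6.5
b_3 = 5.25
c_3 = 5.25
s_3 = 1.25
a_4 = 7.25
b_4 = 4.5
c_4 = 7
t_4 = 2.25
a_5 = 2.25
b_5 = 6.75
c_5 = 2.5
a_6 = 1.75
b_6 = 4.75
c_6 = 1.75
t_6 = 4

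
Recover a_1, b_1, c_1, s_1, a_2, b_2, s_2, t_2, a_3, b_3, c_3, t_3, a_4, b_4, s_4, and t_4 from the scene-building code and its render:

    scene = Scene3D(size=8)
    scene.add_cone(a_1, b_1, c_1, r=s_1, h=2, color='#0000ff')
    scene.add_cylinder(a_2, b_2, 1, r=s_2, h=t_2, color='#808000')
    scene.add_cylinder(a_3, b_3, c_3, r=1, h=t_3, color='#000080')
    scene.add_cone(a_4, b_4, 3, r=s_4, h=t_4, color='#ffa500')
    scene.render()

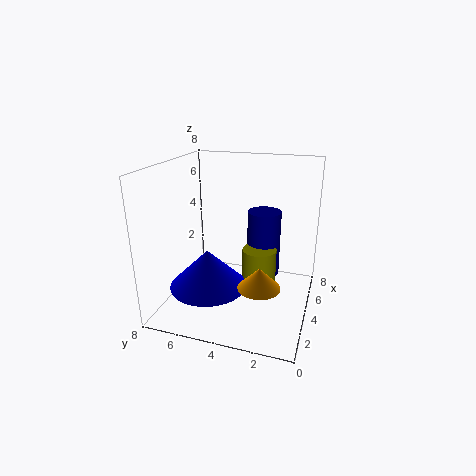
a_1 = 2; b_1 = 5; c_1 = 2; s_1 = 2; a_2 = 5; b_2 = 3; s_2 = 1; t_2 = 2; a_3 = 6; b_3 = 3; c_3 = 1; t_3 = 4; a_4 = 1; b_4 = 2; s_4 = 1; t_4 = 1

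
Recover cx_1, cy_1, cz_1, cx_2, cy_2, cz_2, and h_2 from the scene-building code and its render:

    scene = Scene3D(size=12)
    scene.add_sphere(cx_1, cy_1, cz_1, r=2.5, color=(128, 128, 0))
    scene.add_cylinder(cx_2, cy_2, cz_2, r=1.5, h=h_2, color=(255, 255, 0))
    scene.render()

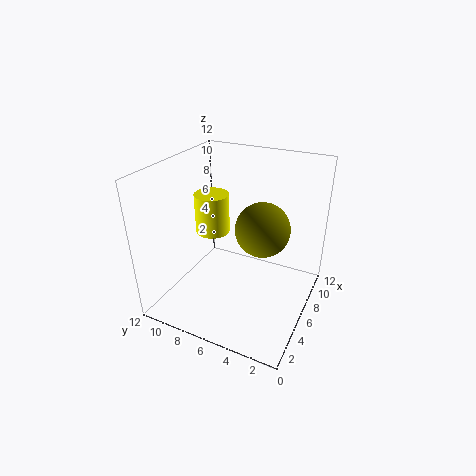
cx_1 = 9; cy_1 = 5; cz_1 = 5.5; cx_2 = 7; cy_2 = 9; cz_2 = 5.5; h_2 = 3.5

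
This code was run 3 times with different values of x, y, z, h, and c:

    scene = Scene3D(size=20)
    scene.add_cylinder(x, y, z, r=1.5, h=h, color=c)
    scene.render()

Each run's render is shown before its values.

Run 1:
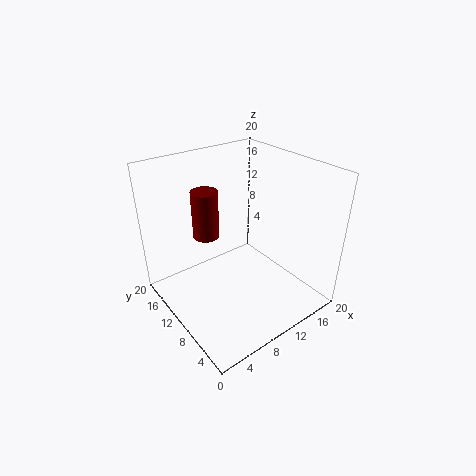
x = 3.5
y = 7.5
z = 14
h = 5.5
c = 'maroon'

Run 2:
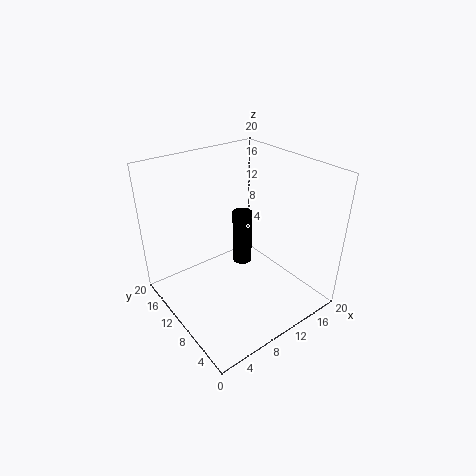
x = 13.5
y = 13.5
z = 3
h = 8.5
c = 'black'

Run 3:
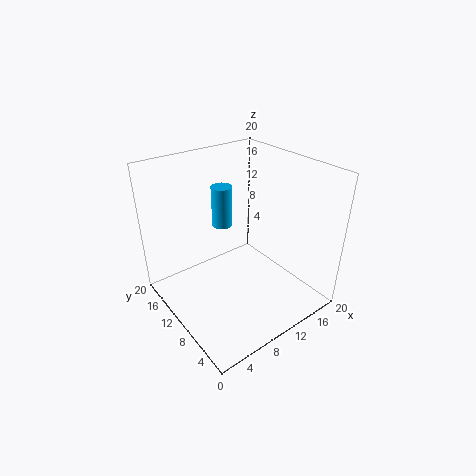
x = 10.5
y = 14.5
z = 10
h = 6
c = 'deepskyblue'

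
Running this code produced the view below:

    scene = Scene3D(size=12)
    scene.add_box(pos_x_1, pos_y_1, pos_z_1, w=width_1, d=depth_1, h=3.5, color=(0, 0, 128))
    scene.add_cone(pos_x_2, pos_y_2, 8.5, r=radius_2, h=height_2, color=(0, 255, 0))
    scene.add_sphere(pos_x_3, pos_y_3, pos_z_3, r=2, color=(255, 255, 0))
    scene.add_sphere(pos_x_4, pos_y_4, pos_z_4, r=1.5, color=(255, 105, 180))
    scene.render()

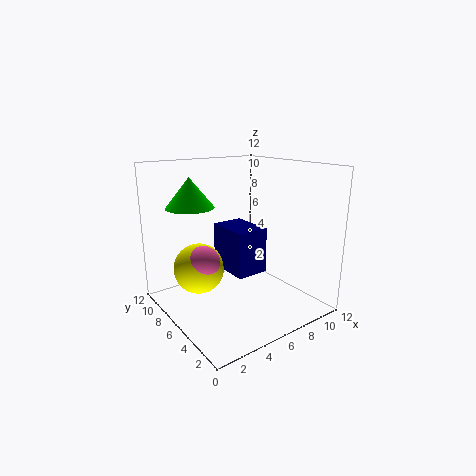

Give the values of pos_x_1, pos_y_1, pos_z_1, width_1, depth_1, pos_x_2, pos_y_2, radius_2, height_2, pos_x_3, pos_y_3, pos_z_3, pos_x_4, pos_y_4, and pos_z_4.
pos_x_1 = 4, pos_y_1 = 3, pos_z_1 = 4, width_1 = 2.5, depth_1 = 3.5, pos_x_2 = 3, pos_y_2 = 8.5, radius_2 = 2, height_2 = 2.5, pos_x_3 = 2.5, pos_y_3 = 6.5, pos_z_3 = 4, pos_x_4 = 2.5, pos_y_4 = 6, pos_z_4 = 4.5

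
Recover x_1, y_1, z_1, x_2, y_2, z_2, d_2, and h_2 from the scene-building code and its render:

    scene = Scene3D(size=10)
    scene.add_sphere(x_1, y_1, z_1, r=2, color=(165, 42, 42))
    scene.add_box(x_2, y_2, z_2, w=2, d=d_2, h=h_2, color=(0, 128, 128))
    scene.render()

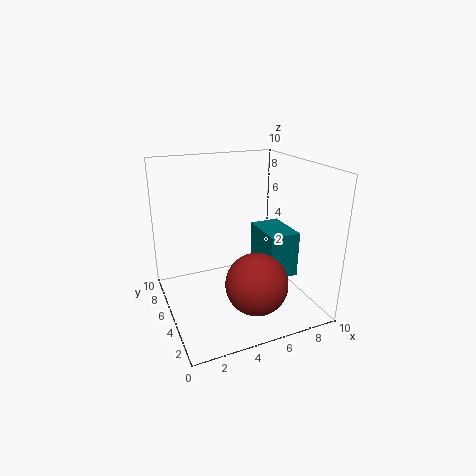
x_1 = 5; y_1 = 2; z_1 = 3; x_2 = 6; y_2 = 2; z_2 = 3; d_2 = 3; h_2 = 3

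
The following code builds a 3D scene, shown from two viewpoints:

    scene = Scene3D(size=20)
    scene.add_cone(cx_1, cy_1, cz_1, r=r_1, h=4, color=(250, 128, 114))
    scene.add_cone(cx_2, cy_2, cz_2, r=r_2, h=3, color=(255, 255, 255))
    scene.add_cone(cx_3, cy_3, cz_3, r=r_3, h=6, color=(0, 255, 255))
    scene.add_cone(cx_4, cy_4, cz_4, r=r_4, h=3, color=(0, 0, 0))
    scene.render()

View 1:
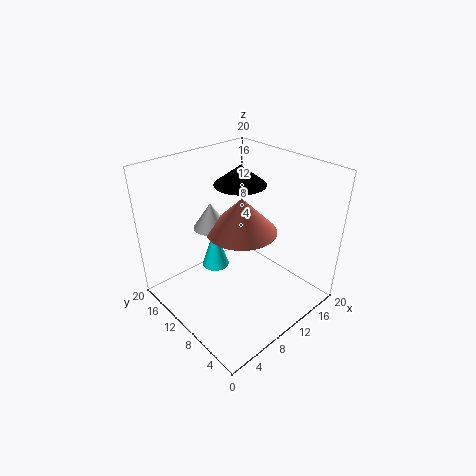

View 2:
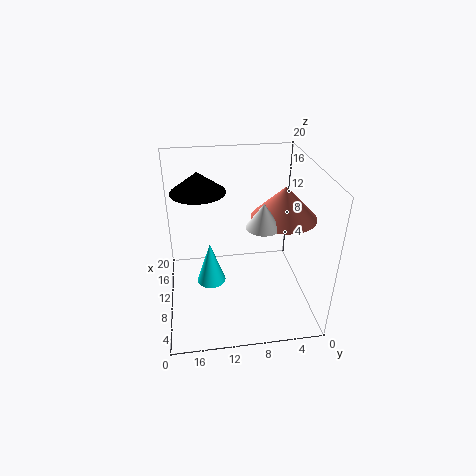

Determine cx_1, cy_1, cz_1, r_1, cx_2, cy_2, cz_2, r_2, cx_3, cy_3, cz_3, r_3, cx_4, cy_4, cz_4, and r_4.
cx_1 = 6, cy_1 = 5, cz_1 = 15, r_1 = 4, cx_2 = 4, cy_2 = 8, cz_2 = 15, r_2 = 2, cx_3 = 9, cy_3 = 14, cz_3 = 4, r_3 = 2, cx_4 = 15, cy_4 = 15, cz_4 = 15, r_4 = 4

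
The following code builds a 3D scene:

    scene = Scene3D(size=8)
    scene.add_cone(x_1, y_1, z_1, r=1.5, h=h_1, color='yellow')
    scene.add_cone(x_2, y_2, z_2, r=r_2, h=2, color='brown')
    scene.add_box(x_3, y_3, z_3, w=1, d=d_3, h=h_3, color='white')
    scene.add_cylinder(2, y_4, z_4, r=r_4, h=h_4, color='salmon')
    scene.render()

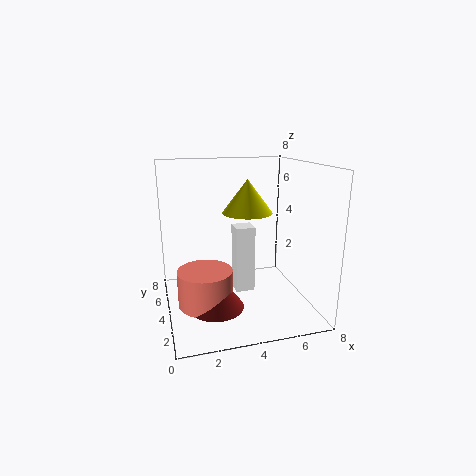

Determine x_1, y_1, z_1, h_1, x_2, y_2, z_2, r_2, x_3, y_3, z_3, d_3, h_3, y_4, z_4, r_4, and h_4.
x_1 = 5, y_1 = 5.5, z_1 = 5, h_1 = 2, x_2 = 2.5, y_2 = 3, z_2 = 0.5, r_2 = 1.5, x_3 = 3.5, y_3 = 2.5, z_3 = 1.5, d_3 = 1, h_3 = 3.5, y_4 = 3.5, z_4 = 0.5, r_4 = 1.5, h_4 = 2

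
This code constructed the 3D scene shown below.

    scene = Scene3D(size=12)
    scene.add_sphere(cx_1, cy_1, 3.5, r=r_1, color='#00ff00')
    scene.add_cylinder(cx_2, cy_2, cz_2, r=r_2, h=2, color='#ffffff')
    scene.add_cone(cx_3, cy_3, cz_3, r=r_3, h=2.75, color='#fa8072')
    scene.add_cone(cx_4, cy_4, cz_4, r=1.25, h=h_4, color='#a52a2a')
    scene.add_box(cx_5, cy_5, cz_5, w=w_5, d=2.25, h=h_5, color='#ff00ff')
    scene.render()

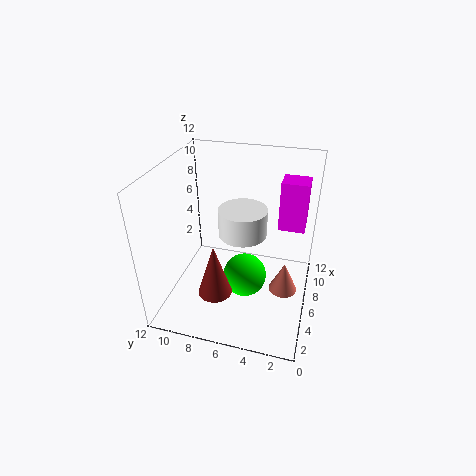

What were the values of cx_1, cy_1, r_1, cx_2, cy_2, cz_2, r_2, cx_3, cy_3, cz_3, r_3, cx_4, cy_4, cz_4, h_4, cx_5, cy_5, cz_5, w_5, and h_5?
cx_1 = 4.5
cy_1 = 5
r_1 = 1.75
cx_2 = 3.75
cy_2 = 5
cz_2 = 8
r_2 = 1.75
cx_3 = 6.75
cy_3 = 2
cz_3 = 0.75
r_3 = 1.25
cx_4 = 1.5
cy_4 = 6.5
cz_4 = 4
h_4 = 4
cx_5 = 7.75
cy_5 = 0.75
cz_5 = 6.25
w_5 = 2
h_5 = 4.25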